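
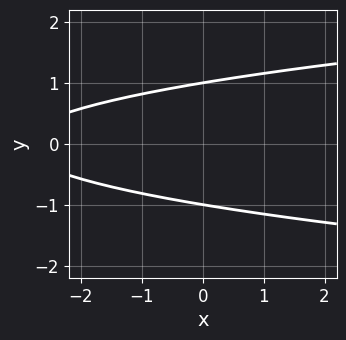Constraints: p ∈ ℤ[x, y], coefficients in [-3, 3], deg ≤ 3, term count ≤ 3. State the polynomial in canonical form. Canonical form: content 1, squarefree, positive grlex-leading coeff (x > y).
First, the degree is 2 — the shape is more complex than any degree-1 curve.
Then, symmetries: mirror symmetry y ↦ −y ⇒ only even powers of y.
Then, from the axis intercepts and sections: among the integer gridlines, it crosses the y-axis at y ∈ {-1, 1}; the curve avoids every integer x-axis point in the box.
Finally, matching integer coefficients to the picture gives p.

3*y^2 - x - 3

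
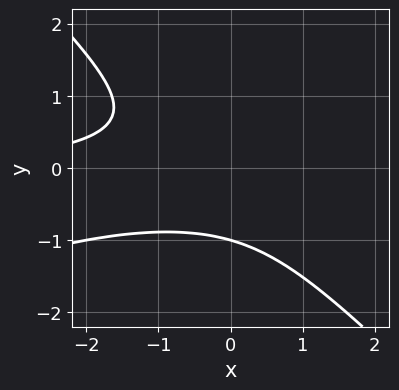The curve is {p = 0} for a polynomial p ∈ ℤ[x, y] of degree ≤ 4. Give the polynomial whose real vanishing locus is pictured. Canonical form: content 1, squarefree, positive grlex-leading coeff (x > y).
x^2*y - 2*x*y^2 - 3*y^3 - y^2 - 2

First, the degree is 3 — a generic line meets the curve in up to 3 points.
Then, from the visible intercepts: it misses every integer gridline on the x-axis; it meets the y-axis at y = -1 (among the integer gridlines).
Finally, matching integer coefficients to the picture gives p.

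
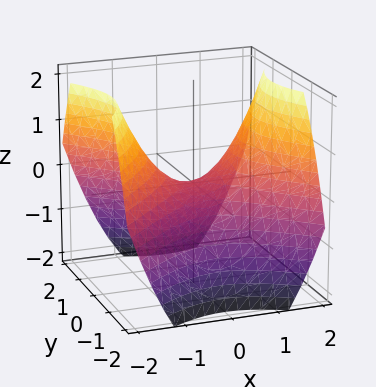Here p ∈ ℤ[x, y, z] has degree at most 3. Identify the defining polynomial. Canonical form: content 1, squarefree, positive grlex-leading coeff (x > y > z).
First, deg p = 2. A hyperbolic paraboloid; a quadric.
Next, symmetries: the x ↦ −x reflection is a symmetry, so x appears only in even powers; mirror symmetry y ↦ −y ⇒ only even powers of y.
Then, reading off the gridlines: it crosses the z-axis at the gridline z = 0; it meets the y-axis at y = 0 (among the integer gridlines).
Finally, putting this together gives p.

2*x^2 - 2*y^2 - 3*z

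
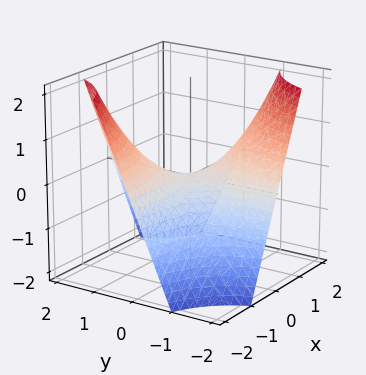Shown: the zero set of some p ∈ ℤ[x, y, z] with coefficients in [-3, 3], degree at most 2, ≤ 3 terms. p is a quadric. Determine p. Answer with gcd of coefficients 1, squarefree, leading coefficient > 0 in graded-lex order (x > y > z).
First, deg p = 2. A saddle surface; a quadric.
Next, checking where it meets the axes: it meets the z-axis at z = 0 (among the integer gridlines); every point of the y-axis in the box is on the surface; every point of the x-axis in the box is on the surface.
Finally, fitting integer coefficients to these (and the overall shape) gives p.

x*y + z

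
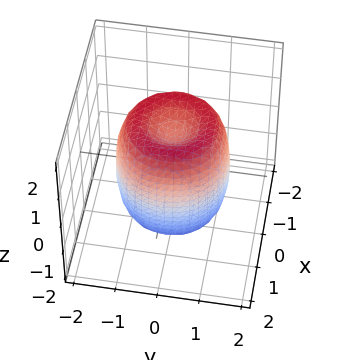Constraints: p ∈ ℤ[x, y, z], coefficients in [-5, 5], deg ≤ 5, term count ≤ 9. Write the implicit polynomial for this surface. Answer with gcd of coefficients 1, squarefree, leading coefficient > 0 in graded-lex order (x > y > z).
2*x^4 + 4*x^2*y^2 + 2*y^4 - 3*x^2 - 3*y^2 + z^2 - 1

1. deg p = 4. A generic line meets the surface in up to 4 points.
2. Symmetry: the surface is invariant under rotation about z: p = q(x² + y², z).
3. Observable constraints: the z-axis gridline crossings are at z ∈ {-1, 1}; a circular section at z = -1 has radius between 1 and 2.
4. Solving for integer coefficients yields p as stated.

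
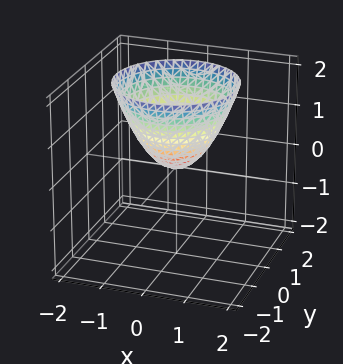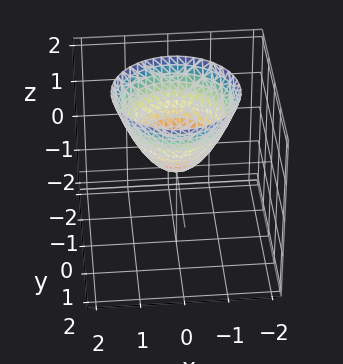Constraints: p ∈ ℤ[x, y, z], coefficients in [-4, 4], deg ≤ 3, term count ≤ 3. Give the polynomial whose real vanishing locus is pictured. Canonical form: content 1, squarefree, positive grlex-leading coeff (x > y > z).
x^2 + y^2 - z

(a) deg p = 2. A paraboloid; a quadric.
(b) Symmetries: the z-axis is an axis of rotation, so x and y enter only as x² + y².
(c) From the axis intercepts and sections: it meets the z-axis at z = 0 (among the integer gridlines); one y-axis crossing is at y = 0.
(d) The integer polynomial consistent with all of this is the stated p.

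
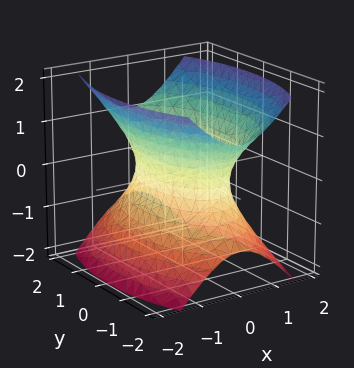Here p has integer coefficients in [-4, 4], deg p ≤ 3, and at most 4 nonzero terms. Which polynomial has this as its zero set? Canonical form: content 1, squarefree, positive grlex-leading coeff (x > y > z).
1. deg p = 2. An hourglass — one-sheet hyperboloid; a quadric.
2. Symmetries: mirror symmetry x ↦ −x ⇒ only even powers of x; it's symmetric under y → −y, forcing even powers of y; mirror symmetry z ↦ −z ⇒ only even powers of z.
3. Reading off the gridlines: it misses every integer gridline on the z-axis.
4. These observations pin down the coefficients.

3*x^2 + y^2 - 2*z^2 - 2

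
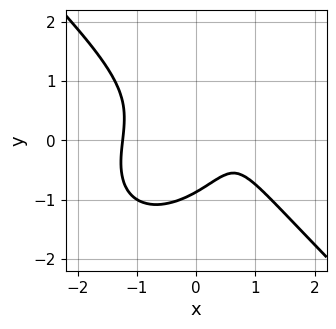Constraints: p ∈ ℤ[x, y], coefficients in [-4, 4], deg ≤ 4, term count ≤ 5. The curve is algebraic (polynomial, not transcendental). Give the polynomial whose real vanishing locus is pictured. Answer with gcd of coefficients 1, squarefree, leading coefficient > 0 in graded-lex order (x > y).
Degree: no degree-2 curve has this shape, so deg p = 3.
The integer polynomial consistent with all of this is the stated p.

3*x^3 + 3*y^3 + x*y - 3*x + 2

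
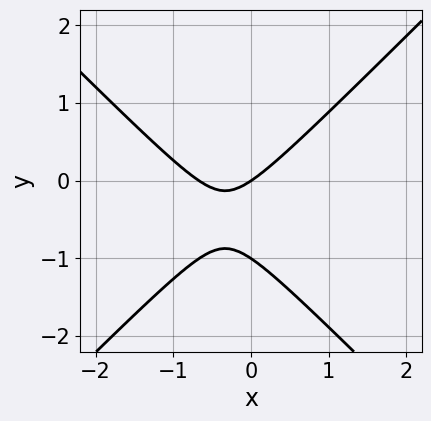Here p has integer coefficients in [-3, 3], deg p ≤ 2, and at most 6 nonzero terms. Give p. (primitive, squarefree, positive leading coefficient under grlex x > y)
1. Degree: no degree-1 curve has this shape, so deg p = 2.
2. Observable constraints: it meets the x-axis at x = 0 (among the integer gridlines); the y-axis gridline crossings are at y ∈ {-1, 0}.
3. Matching integer coefficients to the picture gives p.

3*x^2 - 3*y^2 + 2*x - 3*y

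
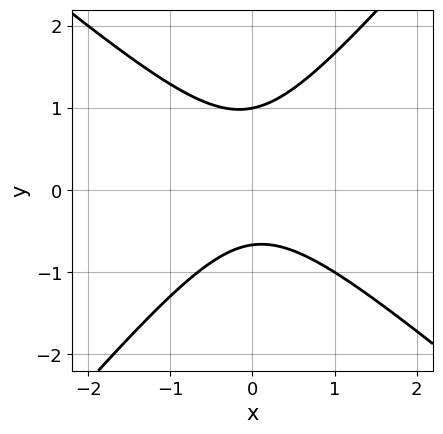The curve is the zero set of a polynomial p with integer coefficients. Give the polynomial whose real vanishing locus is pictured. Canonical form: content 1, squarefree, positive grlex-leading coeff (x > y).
The degree is 2 — the shape is more complex than any degree-1 curve.
From the visible intercepts: it misses every integer gridline on the x-axis; one y-axis crossing is at y = 1.
The integer polynomial consistent with all of this is the stated p.

3*x^2 + x*y - 3*y^2 + y + 2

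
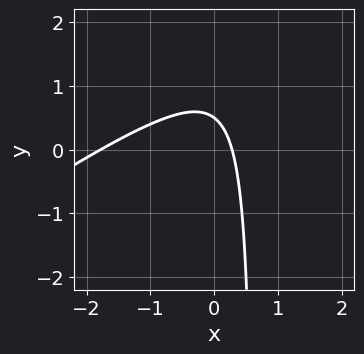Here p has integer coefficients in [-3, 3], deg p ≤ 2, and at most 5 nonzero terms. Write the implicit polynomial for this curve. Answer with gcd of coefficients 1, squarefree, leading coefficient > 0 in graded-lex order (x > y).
(a) The degree is 2 — the shape is more complex than any degree-1 curve.
(b) Putting this together gives p.

2*x^2 - 3*x*y + 3*x + 2*y - 1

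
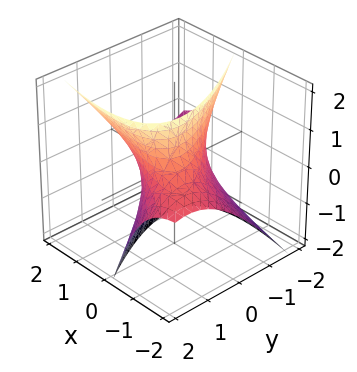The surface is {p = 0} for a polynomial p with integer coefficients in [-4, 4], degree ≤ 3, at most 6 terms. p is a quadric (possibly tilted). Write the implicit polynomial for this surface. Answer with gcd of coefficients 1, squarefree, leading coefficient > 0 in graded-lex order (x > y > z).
x^2 + 3*x*y - 3*x*z + 2*y^2 - z^2 - 2

The degree is 2 — the shape is more complex than any degree-1 surface.
Against the integer gridlines: among the integer gridlines, it crosses the y-axis at y ∈ {-1, 1}; the surface avoids every integer z-axis point in the box.
Matching integer coefficients to the picture gives p.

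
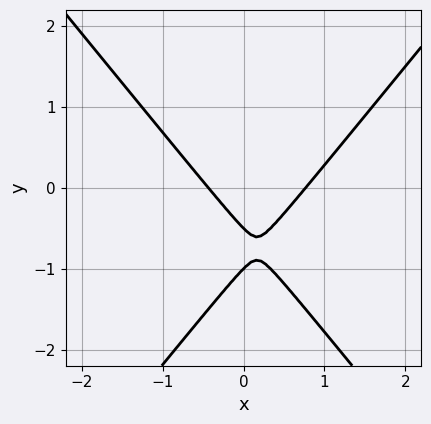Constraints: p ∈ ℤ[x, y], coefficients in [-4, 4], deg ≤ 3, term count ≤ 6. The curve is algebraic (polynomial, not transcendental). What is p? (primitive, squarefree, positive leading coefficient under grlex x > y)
3*x^2 - 2*y^2 - x - 3*y - 1

Degree: a generic line meets the curve in up to 2 points, so deg p = 2.
Against the integer gridlines: it meets the y-axis at y = -1 (among the integer gridlines).
Together with the visible shape, these determine p as stated.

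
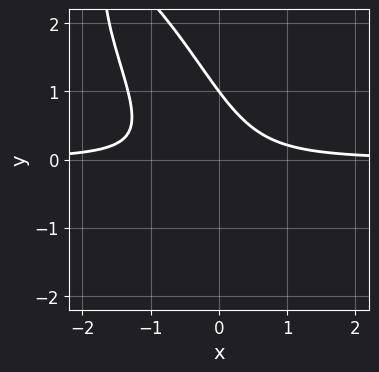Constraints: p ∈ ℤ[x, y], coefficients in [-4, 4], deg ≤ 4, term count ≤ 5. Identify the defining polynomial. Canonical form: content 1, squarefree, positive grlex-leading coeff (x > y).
3*x^2*y + 3*x*y^2 + y^3 + x*y - 1

First, degree: a generic line meets the curve in up to 3 points, so deg p = 3.
Next, from the visible intercepts: it meets the y-axis at y = 1 (among the integer gridlines); no x-intercept at any integer in the box.
Finally, the integer polynomial consistent with all of this is the stated p.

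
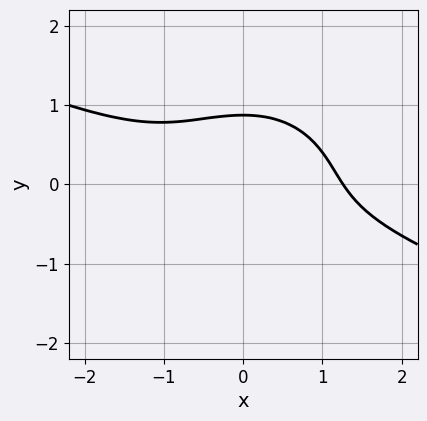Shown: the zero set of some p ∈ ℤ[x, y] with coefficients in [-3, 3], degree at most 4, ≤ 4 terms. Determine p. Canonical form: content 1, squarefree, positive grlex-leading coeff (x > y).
x^3 + 2*x^2*y + 3*y^3 - 2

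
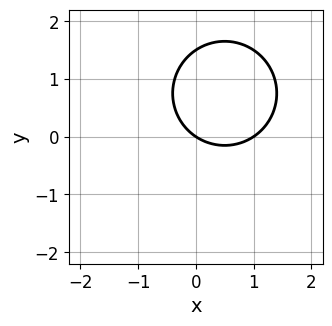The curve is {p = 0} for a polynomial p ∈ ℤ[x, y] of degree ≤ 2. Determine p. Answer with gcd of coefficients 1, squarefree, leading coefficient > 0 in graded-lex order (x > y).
First, degree: the shape is more complex than any degree-1 curve, so deg p = 2.
Next, observable constraints: among the integer gridlines, it crosses the x-axis at x ∈ {0, 1}; it crosses the y-axis at the gridline y = 0.
Finally, these observations pin down the coefficients.

2*x^2 + 2*y^2 - 2*x - 3*y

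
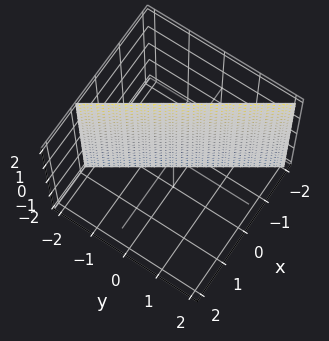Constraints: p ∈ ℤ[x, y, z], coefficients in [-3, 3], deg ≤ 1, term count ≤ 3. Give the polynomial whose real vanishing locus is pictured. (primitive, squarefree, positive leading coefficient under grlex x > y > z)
1. Degree: every cross-section is a straight line — this is a plane, so deg p = 1.
2. Observable constraints: the surface avoids every integer z-axis point in the box; it crosses the y-axis at the gridline y = -1.
3. These observations pin down the coefficients.

3*x + 2*y + 2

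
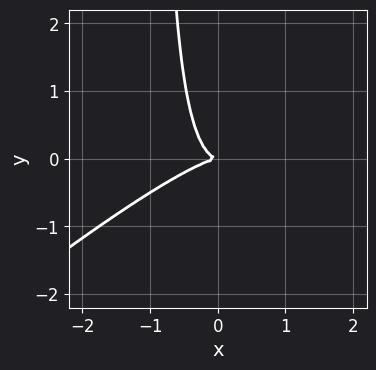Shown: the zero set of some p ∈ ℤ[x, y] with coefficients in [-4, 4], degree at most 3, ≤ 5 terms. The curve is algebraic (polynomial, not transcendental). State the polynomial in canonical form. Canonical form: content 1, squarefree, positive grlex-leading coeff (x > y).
x^3 - 2*x^2*y + x*y^2 + y^2

First, the degree is 3 — the shape is more complex than any degree-2 curve.
Then, against the integer gridlines: it meets the x-axis at x = 0 (among the integer gridlines); one y-axis crossing is at y = 0.
Finally, solving for integer coefficients yields p as stated.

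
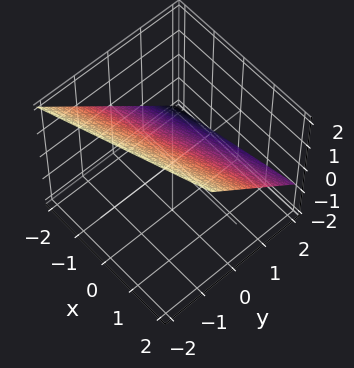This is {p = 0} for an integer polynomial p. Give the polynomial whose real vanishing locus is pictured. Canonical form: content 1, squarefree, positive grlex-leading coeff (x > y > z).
x - 3*y - 3*z + 2

(a) deg p = 1.
(b) Reading off the gridlines: one x-axis crossing is at x = -2.
(c) Together with the visible shape, these determine p as stated.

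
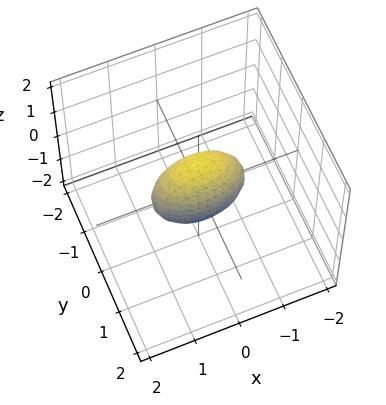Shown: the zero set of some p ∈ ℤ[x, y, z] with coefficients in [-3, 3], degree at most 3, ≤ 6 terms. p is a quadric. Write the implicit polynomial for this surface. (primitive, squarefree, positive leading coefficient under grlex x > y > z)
x^2 + 3*y^2 + z^2 - 1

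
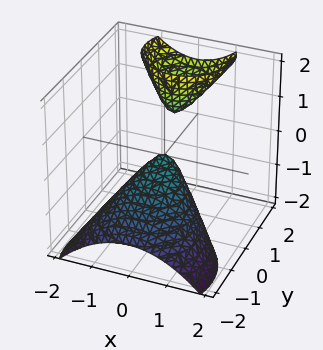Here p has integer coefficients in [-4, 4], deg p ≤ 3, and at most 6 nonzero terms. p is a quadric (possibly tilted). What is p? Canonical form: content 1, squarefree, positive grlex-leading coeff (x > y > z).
2*x^2 + 2*y^2 - 3*y*z + z

(a) The picture has 2 separate pieces.
(b) deg p = 2.
(c) From the visible intercepts: one y-axis crossing is at y = 0; it meets the z-axis at z = 0 (among the integer gridlines).
(d) Together with the visible shape, these determine p as stated.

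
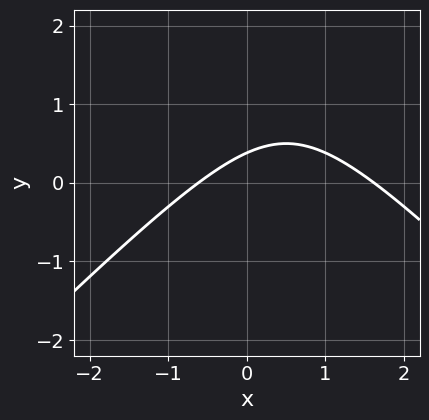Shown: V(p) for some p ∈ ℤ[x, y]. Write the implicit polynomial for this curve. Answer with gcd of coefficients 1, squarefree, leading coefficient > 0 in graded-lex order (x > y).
x^2 - y^2 - x + 3*y - 1

(a) deg p = 2. A generic line meets the curve in up to 2 points.
(b) Putting this together gives p.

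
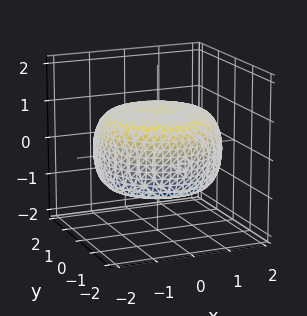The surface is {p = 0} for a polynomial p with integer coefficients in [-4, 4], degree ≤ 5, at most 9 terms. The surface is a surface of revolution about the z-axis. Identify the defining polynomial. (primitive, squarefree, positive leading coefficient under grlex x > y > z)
The degree is 4 — the shape is more complex than any degree-3 surface.
By symmetry, every cross-section ⟂ z is a circle, so x, y appear only via x² + y².
From the visible intercepts: a circular section at z = -1 has radius exactly 1.
Matching integer coefficients to the picture gives p.

x^4 + 2*x^2*y^2 + y^4 - 2*x^2 - 2*y^2 + 3*z^2 - 2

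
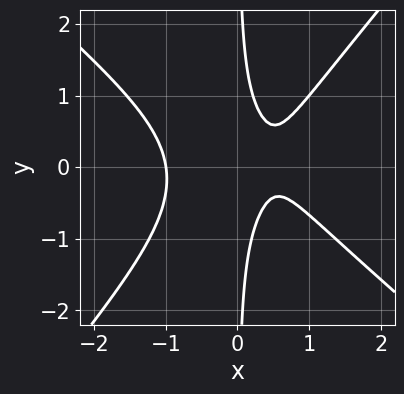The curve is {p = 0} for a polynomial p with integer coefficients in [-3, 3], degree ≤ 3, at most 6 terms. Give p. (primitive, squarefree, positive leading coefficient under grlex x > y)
3*x^3 + x^2*y - 3*x*y^2 - 2*x + 1

(a) Degree: the shape is more complex than any degree-2 curve, so deg p = 3.
(b) From the axis intercepts and sections: the curve avoids every integer y-axis point in the box; one x-axis crossing is at x = -1.
(c) Together with the visible shape, these determine p as stated.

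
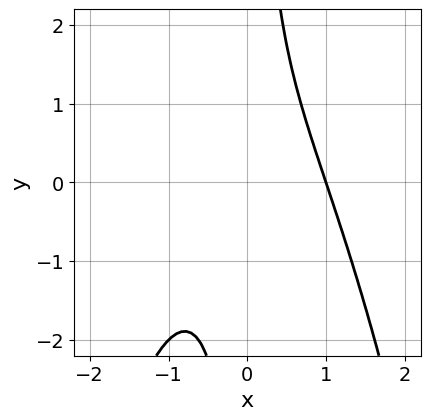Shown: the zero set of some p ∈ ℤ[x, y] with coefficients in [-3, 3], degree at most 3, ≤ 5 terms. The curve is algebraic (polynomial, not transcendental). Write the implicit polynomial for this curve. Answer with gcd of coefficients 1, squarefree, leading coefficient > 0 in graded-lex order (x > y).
x^3 + x*y - 1

(a) deg p = 3. The shape is more complex than any degree-2 curve.
(b) Checking where it meets the axes: it misses every integer gridline on the y-axis; one x-axis crossing is at x = 1.
(c) Assembling these constraints gives the stated polynomial.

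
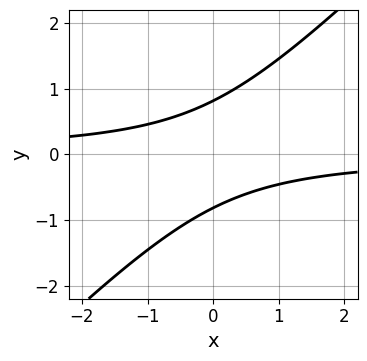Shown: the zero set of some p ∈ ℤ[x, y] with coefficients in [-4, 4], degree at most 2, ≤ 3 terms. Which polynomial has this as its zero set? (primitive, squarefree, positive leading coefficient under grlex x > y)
The degree is 2 — no degree-1 curve has this shape.
Reading off the gridlines: the curve avoids every integer x-axis point in the box.
Fitting integer coefficients to these (and the overall shape) gives p.

3*x*y - 3*y^2 + 2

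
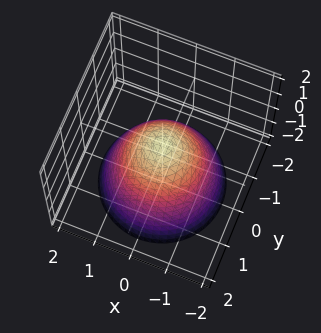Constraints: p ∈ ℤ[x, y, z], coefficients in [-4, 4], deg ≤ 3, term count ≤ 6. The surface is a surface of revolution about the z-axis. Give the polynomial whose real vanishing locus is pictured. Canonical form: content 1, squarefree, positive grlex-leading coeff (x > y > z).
1. deg p = 2. A generic line meets the surface in up to 2 points.
2. Symmetries: the surface is invariant under rotation about z: p = q(x² + y², z).
3. Checking where it meets the axes: a circular section at z = 0 has radius between 0 and 1.
4. Solving for integer coefficients yields p as stated.

3*x^2 + 3*y^2 + 3*z - 2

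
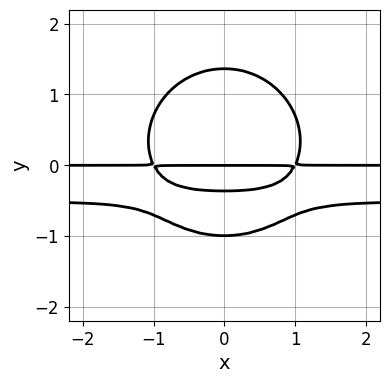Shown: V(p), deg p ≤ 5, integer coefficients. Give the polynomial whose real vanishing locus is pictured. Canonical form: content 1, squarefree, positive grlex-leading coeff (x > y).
First, degree: the shape is more complex than any degree-3 curve, so deg p = 4.
Then, symmetries: it's symmetric under x → −x, forcing even powers of x.
Then, from the visible intercepts: the y-axis gridline crossings are at y ∈ {-1, 0}; the visible x-axis segment lies entirely on the curve.
Finally, the integer polynomial consistent with all of this is the stated p.

2*x^2*y^2 + 2*y^4 + x^2*y - 3*y^2 - y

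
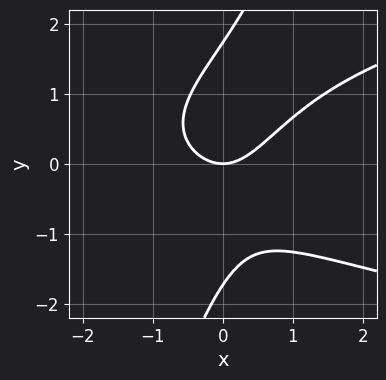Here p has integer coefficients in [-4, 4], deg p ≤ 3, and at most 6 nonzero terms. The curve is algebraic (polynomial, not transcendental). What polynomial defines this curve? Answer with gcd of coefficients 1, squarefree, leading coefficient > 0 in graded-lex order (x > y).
3*x*y^2 - y^3 - 3*x^2 + 3*y

deg p = 3. A generic line meets the curve in up to 3 points.
Checking where it meets the axes: one y-axis crossing is at y = 0; one x-axis crossing is at x = 0.
Fitting integer coefficients to these (and the overall shape) gives p.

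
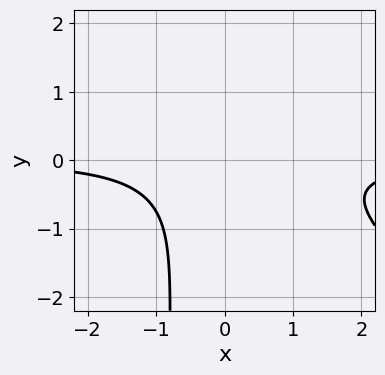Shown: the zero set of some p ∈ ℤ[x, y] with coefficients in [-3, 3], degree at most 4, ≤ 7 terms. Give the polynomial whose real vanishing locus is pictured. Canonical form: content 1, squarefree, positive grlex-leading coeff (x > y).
3*x^2*y + 3*x*y^2 - x*y + 3*y^2 + 3

Degree: a generic line meets the curve in up to 3 points, so deg p = 3.
From the visible intercepts: the curve avoids every integer y-axis point in the box; no x-intercept at any integer in the box.
Assembling these constraints gives the stated polynomial.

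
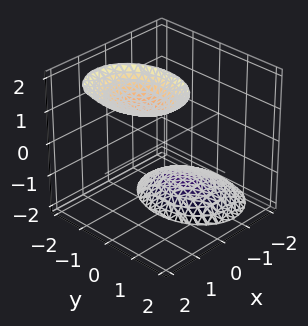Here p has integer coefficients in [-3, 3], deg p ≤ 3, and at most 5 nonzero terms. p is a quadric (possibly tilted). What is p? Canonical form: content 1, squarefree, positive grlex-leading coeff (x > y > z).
The picture has 2 separate pieces. They look like related sheets of one shape, so recover p as a whole.
The degree is 2 — no degree-1 surface has this shape.
Reading off the gridlines: it misses every integer gridline on the y-axis; it misses every integer gridline on the x-axis.
These observations pin down the coefficients.

3*x^2 - 3*x*z + 2*y^2 - z^2 + 3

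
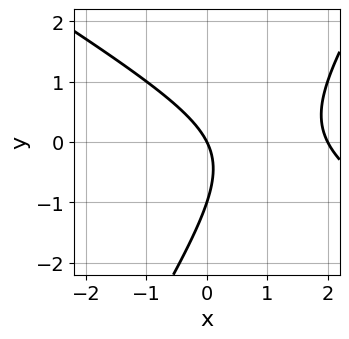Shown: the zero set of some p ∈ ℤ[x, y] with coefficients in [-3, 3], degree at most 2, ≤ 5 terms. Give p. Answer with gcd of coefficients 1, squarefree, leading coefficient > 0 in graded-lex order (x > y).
1. Degree: no degree-1 curve has this shape, so deg p = 2.
2. Checking where it meets the axes: the x-axis gridline crossings are at x ∈ {0, 2}; among the integer gridlines, it crosses the y-axis at y ∈ {-1, 0}.
3. Putting this together gives p.

x^2 + x*y - y^2 - 2*x - y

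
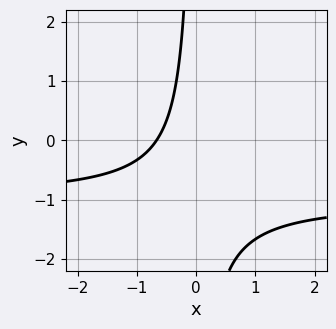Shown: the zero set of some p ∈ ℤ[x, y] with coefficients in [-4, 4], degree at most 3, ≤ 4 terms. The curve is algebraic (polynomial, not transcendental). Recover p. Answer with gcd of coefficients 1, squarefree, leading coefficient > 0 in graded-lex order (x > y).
First, the degree is 2 — no degree-1 curve has this shape.
Then, checking where it meets the axes: the curve avoids every integer y-axis point in the box.
Finally, putting this together gives p.

3*x*y + 3*x + 2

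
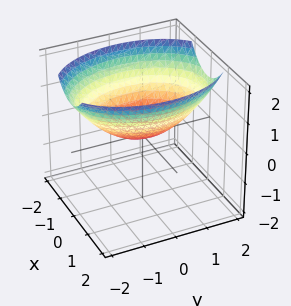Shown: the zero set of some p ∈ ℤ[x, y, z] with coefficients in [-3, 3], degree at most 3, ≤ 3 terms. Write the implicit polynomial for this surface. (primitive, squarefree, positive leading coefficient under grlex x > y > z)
(a) deg p = 2.
(b) Symmetries: it's symmetric under y → −y, forcing even powers of y; the x ↦ −x reflection is a symmetry, so x appears only in even powers.
(c) From the axis intercepts and sections: it crosses the x-axis at the gridline x = 0; one y-axis crossing is at y = 0.
(d) Assembling these constraints gives the stated polynomial.

2*x^2 + y^2 - 3*z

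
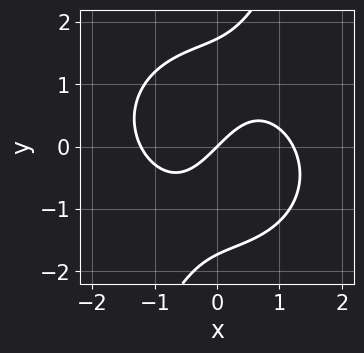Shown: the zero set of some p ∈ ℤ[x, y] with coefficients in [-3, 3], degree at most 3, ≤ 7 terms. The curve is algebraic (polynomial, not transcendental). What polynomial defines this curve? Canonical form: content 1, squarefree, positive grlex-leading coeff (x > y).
2*x^3 + 2*x*y^2 - y^3 - 3*x + 3*y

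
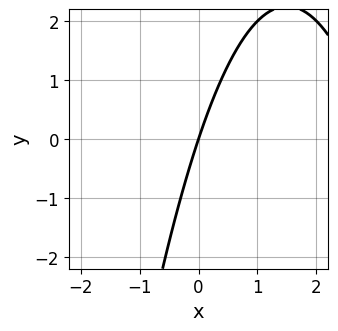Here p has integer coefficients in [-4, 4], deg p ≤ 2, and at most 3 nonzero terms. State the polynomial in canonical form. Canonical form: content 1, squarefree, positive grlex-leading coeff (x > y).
First, degree: a generic line meets the curve in up to 2 points, so deg p = 2.
Next, from the axis intercepts and sections: it meets the y-axis at y = 0 (among the integer gridlines); it crosses the x-axis at the gridline x = 0.
Finally, putting this together gives p.

x^2 - 3*x + y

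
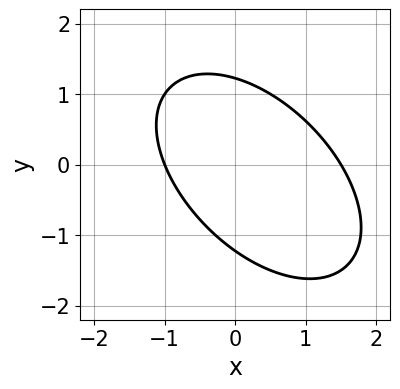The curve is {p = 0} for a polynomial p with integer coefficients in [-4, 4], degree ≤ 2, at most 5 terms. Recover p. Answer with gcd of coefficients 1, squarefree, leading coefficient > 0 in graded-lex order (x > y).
2*x^2 + 2*x*y + 2*y^2 - x - 3

(a) Degree: no degree-1 curve has this shape, so deg p = 2.
(b) Checking where it meets the axes: one x-axis crossing is at x = -1.
(c) Fitting integer coefficients to these (and the overall shape) gives p.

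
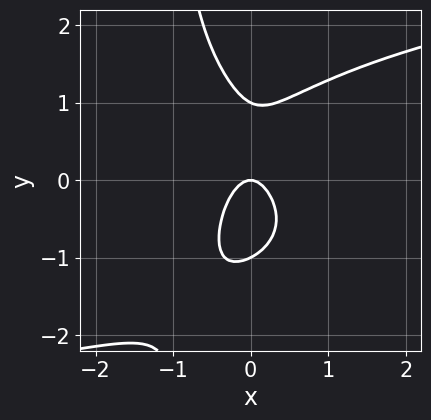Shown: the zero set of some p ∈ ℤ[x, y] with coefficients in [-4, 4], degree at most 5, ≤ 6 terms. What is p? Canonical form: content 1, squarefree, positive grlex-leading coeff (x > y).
(a) Degree: no degree-3 curve has this shape, so deg p = 4.
(b) Reading off the gridlines: the y-axis gridline crossings are at y ∈ {-1, 0, 1}; it crosses the x-axis at the gridline x = 0.
(c) Putting this together gives p.

x*y^3 + y^3 - 3*x^2 - y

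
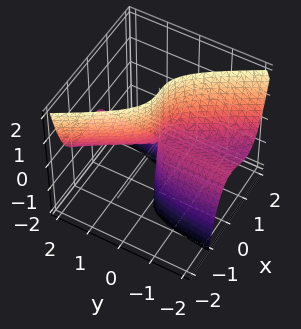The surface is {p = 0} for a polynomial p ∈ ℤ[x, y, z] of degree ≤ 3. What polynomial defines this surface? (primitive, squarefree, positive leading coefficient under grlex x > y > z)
3*x^3 + 2*x^2*y + 2*y*z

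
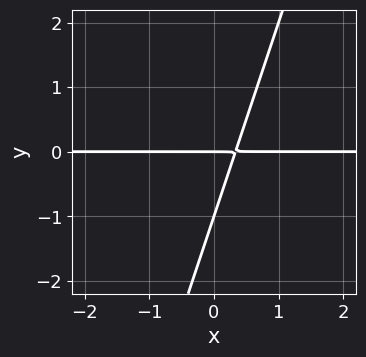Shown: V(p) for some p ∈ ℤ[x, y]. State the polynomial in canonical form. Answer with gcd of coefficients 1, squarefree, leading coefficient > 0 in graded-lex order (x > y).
3*x*y - y^2 - y

First, degree: a generic line meets the curve in up to 2 points, so deg p = 2.
Then, from the axis intercepts and sections: among the integer gridlines, it crosses the y-axis at y ∈ {-1, 0}; the visible x-axis segment lies entirely on the curve.
Finally, the integer polynomial consistent with all of this is the stated p.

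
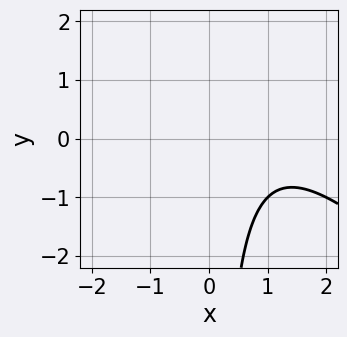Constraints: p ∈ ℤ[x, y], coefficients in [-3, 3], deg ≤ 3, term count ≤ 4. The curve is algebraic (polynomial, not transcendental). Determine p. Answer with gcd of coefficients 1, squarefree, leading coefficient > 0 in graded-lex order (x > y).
(a) Degree: no degree-1 curve has this shape, so deg p = 2.
(b) Checking where it meets the axes: the curve avoids every integer y-axis point in the box; the curve avoids every integer x-axis point in the box.
(c) The integer polynomial consistent with all of this is the stated p.

x^2 + x*y - 2*x + 2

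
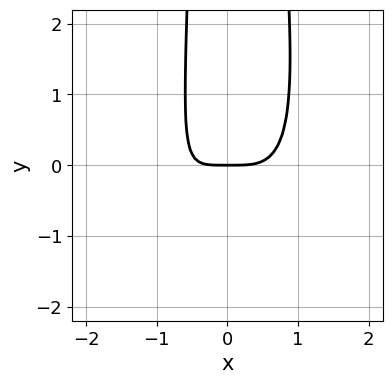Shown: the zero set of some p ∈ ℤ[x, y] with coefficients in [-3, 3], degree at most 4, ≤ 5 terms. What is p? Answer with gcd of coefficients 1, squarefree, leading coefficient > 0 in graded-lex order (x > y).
3*x^4 + x^2*y^2 + 3*x^2*y - 2*x*y - 3*y

Degree: no degree-3 curve has this shape, so deg p = 4.
From the visible intercepts: it crosses the y-axis at the gridline y = 0; it crosses the x-axis at the gridline x = 0.
Solving for integer coefficients yields p as stated.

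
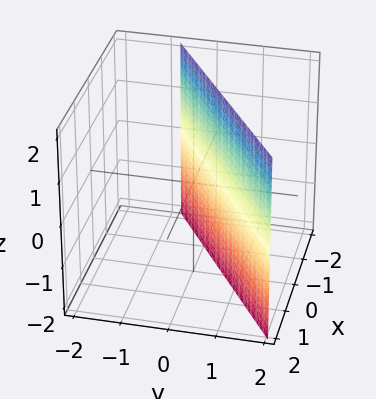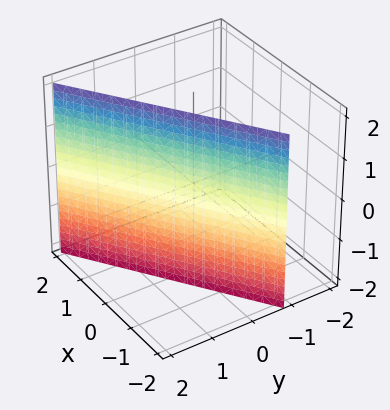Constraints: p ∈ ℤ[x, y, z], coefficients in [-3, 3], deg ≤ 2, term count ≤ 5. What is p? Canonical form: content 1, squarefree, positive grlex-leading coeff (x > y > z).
deg p = 1. The surface is flat (a plane).
Checking where it meets the axes: it crosses the x-axis at the gridline x = -1; no z-intercept at any integer in the box.
These observations pin down the coefficients.

2*x - 3*y + 2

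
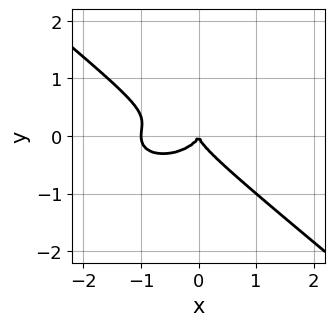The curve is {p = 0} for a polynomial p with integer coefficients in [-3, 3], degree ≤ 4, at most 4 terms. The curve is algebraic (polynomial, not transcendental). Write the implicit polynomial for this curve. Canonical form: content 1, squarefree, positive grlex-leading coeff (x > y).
x^3 + x*y^2 + 3*y^3 + x^2

First, degree: a generic line meets the curve in up to 3 points, so deg p = 3.
Next, observable constraints: the x-axis gridline crossings are at x ∈ {-1, 0}; one y-axis crossing is at y = 0.
Finally, matching integer coefficients to the picture gives p.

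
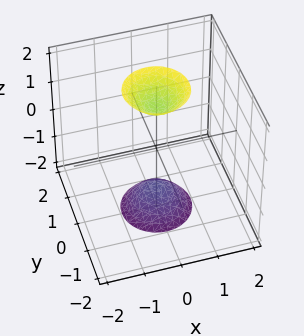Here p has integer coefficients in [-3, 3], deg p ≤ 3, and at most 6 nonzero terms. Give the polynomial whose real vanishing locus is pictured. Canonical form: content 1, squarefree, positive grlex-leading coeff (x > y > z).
3*x^2 + 3*y^2 - z^2 + 2

I count 2 distinct pieces.
Degree: no degree-1 surface has this shape, so deg p = 2.
Symmetries: rotational symmetry about the z-axis ⇒ p depends on x, y only through x² + y².
From the axis intercepts and sections: the surface avoids every integer y-axis point in the box; a circular section at z = 2 has radius between 0 and 1.
These observations pin down the coefficients.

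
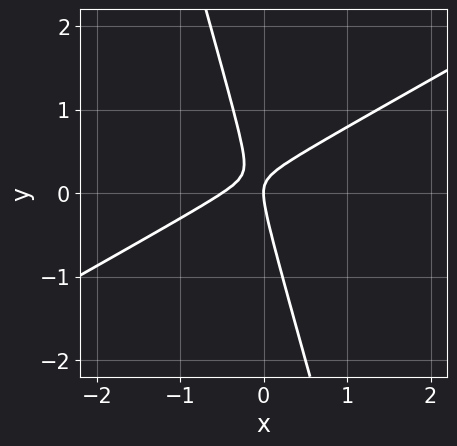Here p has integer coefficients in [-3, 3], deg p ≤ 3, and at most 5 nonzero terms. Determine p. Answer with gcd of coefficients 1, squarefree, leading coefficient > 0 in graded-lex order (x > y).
2*x^2 - 3*x*y - y^2 + x

First, degree: no degree-1 curve has this shape, so deg p = 2.
Next, against the integer gridlines: it crosses the x-axis at the gridline x = 0; it meets the y-axis at y = 0 (among the integer gridlines).
Finally, together with the visible shape, these determine p as stated.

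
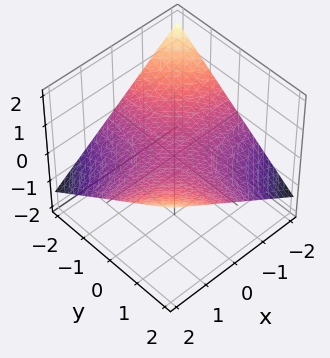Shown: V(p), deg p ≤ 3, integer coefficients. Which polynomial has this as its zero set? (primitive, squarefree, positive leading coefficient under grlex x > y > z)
(a) Degree: a hyperbolic paraboloid; a quadric, so deg p = 2.
(b) Reading off the gridlines: every point of the x-axis in the box is on the surface; it crosses the z-axis at the gridline z = 0; the visible y-axis segment lies entirely on the surface.
(c) Assembling these constraints gives the stated polynomial.

x*y - 3*z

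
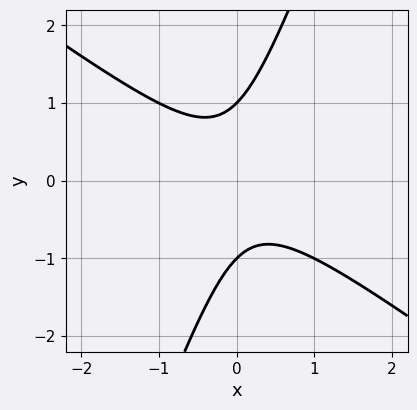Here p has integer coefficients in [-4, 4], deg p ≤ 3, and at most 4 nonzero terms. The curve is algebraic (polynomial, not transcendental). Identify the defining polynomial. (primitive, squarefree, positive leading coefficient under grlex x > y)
2*x^2 + 2*x*y - y^2 + 1

(a) The degree is 2 — the shape is more complex than any degree-1 curve.
(b) Reading off the gridlines: it misses every integer gridline on the x-axis; the y-axis gridline crossings are at y ∈ {-1, 1}.
(c) These observations pin down the coefficients.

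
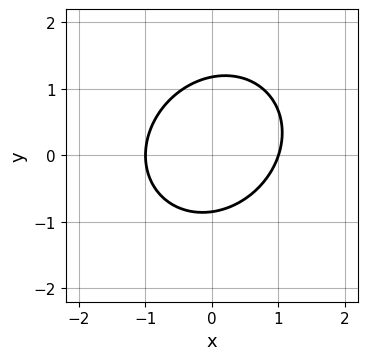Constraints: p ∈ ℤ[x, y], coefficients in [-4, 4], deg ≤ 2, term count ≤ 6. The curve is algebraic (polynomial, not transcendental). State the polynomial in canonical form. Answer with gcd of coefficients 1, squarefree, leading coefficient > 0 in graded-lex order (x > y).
3*x^2 - x*y + 3*y^2 - y - 3

deg p = 2.
From the axis intercepts and sections: the x-axis gridline crossings are at x ∈ {-1, 1}.
Assembling these constraints gives the stated polynomial.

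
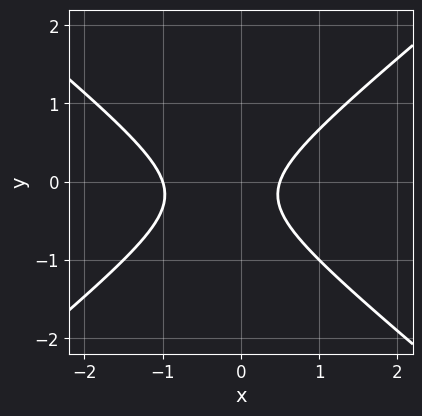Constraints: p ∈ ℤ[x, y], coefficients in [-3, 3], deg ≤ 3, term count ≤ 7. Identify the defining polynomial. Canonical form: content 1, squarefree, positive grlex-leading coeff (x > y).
2*x^2 - 3*y^2 + x - y - 1

1. deg p = 2. The shape is more complex than any degree-1 curve.
2. Observable constraints: it misses every integer gridline on the y-axis; it meets the x-axis at x = -1 (among the integer gridlines).
3. Putting this together gives p.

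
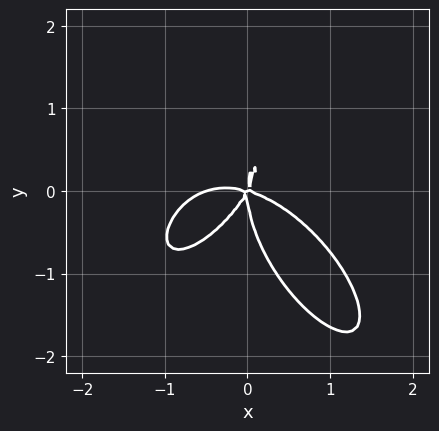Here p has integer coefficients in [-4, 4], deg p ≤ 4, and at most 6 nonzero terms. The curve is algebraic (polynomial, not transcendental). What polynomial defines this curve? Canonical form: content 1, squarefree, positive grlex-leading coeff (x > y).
deg p = 4. A generic line meets the curve in up to 4 points.
From the visible intercepts: it crosses the y-axis at the gridline y = 0; it meets the x-axis at x = 0 (among the integer gridlines).
The integer polynomial consistent with all of this is the stated p.

2*x^4 + y^4 + x^3 + 3*x^2*y - 2*x*y^2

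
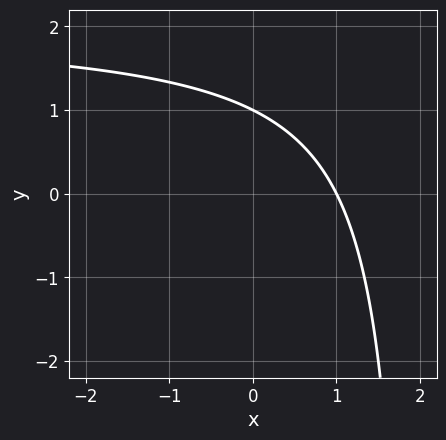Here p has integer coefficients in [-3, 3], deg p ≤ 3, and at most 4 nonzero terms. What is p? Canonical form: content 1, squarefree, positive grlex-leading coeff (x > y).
x*y - 2*x - 2*y + 2

First, deg p = 2.
Next, from the axis intercepts and sections: it crosses the x-axis at the gridline x = 1; it crosses the y-axis at the gridline y = 1.
Finally, solving for integer coefficients yields p as stated.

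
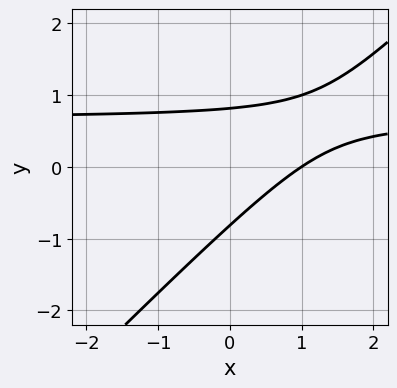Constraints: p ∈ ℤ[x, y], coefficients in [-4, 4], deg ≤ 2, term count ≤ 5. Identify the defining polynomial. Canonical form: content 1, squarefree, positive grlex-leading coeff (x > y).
First, the degree is 2 — no degree-1 curve has this shape.
Then, against the integer gridlines: it crosses the x-axis at the gridline x = 1.
Finally, solving for integer coefficients yields p as stated.

3*x*y - 3*y^2 - 2*x + 2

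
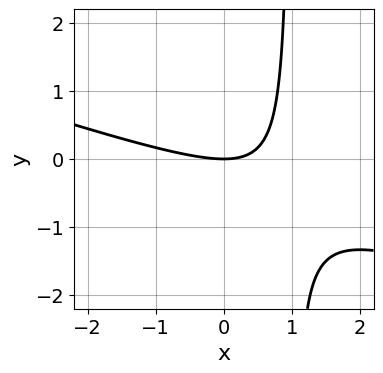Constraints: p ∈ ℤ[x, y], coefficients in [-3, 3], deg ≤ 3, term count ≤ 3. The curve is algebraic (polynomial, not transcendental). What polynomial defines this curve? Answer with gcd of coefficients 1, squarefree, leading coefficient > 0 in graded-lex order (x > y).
x^2 + 3*x*y - 3*y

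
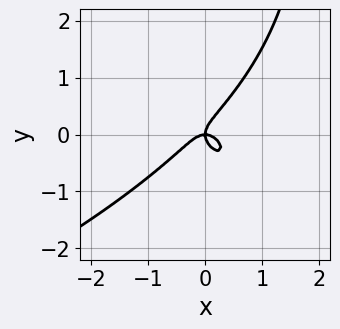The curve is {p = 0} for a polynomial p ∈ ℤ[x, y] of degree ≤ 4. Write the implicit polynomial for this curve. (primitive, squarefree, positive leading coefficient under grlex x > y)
First, degree: a generic line meets the curve in up to 4 points, so deg p = 4.
Next, observable constraints: one y-axis crossing is at y = 0; it meets the x-axis at x = 0 (among the integer gridlines).
Finally, the integer polynomial consistent with all of this is the stated p.

x*y^3 + 2*x^3 - 2*y^3 + x*y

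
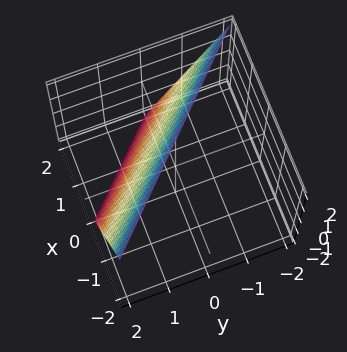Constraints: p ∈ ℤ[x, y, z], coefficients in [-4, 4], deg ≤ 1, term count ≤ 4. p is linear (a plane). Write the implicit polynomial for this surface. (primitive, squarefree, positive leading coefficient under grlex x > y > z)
2*x + 2*y + z - 2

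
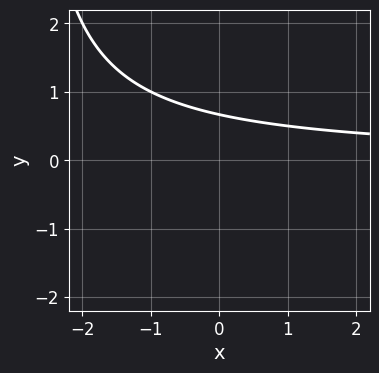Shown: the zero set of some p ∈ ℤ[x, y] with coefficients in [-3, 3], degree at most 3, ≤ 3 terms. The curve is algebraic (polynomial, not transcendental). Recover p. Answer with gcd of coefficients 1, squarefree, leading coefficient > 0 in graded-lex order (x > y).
x*y + 3*y - 2

1. deg p = 2. No degree-1 curve has this shape.
2. Observable constraints: no x-intercept at any integer in the box.
3. Solving for integer coefficients yields p as stated.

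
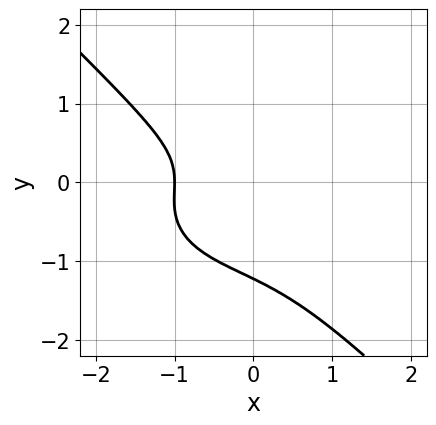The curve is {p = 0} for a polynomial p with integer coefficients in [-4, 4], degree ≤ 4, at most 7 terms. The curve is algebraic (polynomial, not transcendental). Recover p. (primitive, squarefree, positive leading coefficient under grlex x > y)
x^3 + 2*x*y^2 + 3*y^3 + 3*y^2 + 1

(a) The degree is 3 — no degree-2 curve has this shape.
(b) Reading off the gridlines: one x-axis crossing is at x = -1.
(c) These observations pin down the coefficients.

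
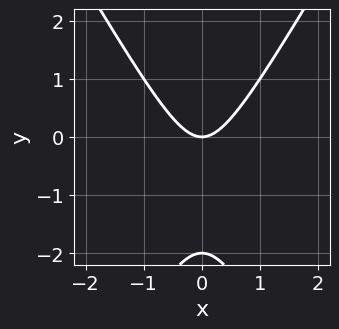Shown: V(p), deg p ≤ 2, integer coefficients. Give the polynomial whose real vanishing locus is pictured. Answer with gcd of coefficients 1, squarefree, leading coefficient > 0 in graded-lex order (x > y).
deg p = 2. The shape is more complex than any degree-1 curve.
Symmetries: it's symmetric under x → −x, forcing even powers of x.
Reading off the gridlines: among the integer gridlines, it crosses the y-axis at y ∈ {-2, 0}; it crosses the x-axis at the gridline x = 0.
Putting this together gives p.

3*x^2 - y^2 - 2*y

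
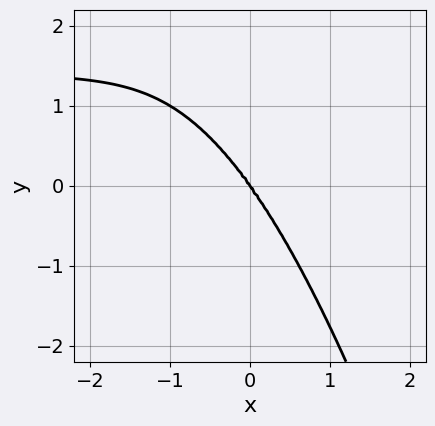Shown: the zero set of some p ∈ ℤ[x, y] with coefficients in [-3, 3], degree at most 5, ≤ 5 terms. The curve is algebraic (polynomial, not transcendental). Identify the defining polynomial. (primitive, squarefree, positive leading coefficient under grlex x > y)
2*x^3*y - 3*x^3 - x^2*y - 2*x*y^2 - 2*y^3

1. deg p = 4.
2. From the visible intercepts: it meets the x-axis at x = 0 (among the integer gridlines); one y-axis crossing is at y = 0.
3. Solving for integer coefficients yields p as stated.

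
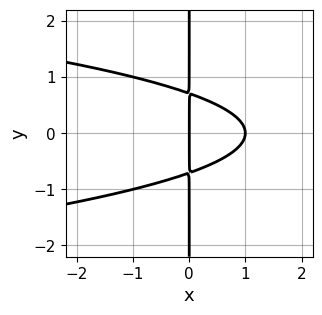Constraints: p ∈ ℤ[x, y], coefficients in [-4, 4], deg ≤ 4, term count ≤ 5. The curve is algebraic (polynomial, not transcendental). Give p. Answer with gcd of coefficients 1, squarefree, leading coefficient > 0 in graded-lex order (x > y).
2*x*y^2 + x^2 - x

First, deg p = 3. No degree-2 curve has this shape.
Next, symmetries: it's symmetric under y → −y, forcing even powers of y.
Then, from the axis intercepts and sections: among the integer gridlines, it crosses the x-axis at x ∈ {0, 1}; the visible y-axis segment lies entirely on the curve.
Finally, these observations pin down the coefficients.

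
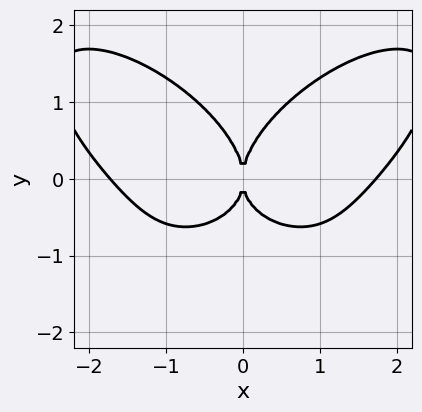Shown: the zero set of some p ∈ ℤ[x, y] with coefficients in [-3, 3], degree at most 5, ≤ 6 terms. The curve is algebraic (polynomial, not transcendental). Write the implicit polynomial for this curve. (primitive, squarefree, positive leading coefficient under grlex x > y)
x^4 + 2*y^4 - 3*x^2*y - 3*x^2

(a) Degree: the shape is more complex than any degree-3 curve, so deg p = 4.
(b) Symmetries: it's symmetric under x → −x, forcing even powers of x.
(c) From the axis intercepts and sections: it crosses the y-axis at the gridline y = 0; one x-axis crossing is at x = 0.
(d) Assembling these constraints gives the stated polynomial.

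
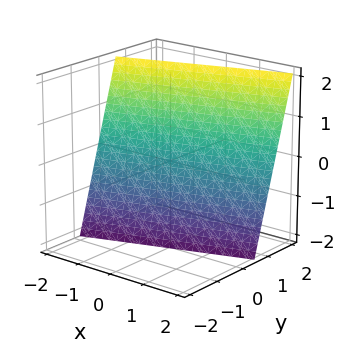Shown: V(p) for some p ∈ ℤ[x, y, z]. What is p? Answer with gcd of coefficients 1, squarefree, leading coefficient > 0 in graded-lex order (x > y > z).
x - 3*y + z + 2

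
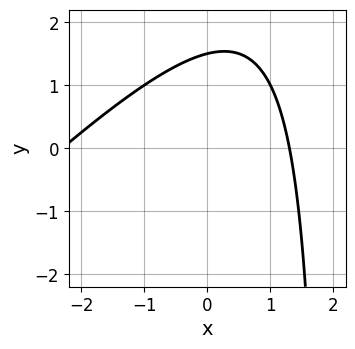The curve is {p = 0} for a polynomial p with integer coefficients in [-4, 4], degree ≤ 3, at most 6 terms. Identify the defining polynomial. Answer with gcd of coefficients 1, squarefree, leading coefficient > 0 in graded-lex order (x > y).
(a) The degree is 2 — no degree-1 curve has this shape.
(b) Putting this together gives p.

x^2 - x*y + x + 2*y - 3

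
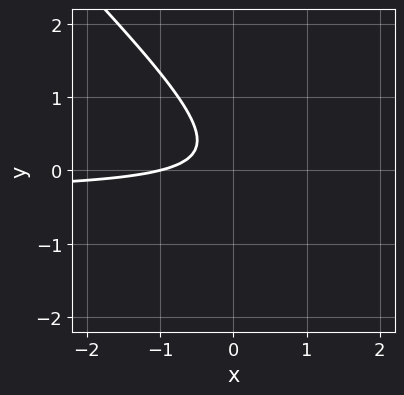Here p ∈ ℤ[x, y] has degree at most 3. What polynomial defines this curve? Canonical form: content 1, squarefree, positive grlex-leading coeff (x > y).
3*x*y + 3*y^2 + x - y + 1

deg p = 2. A generic line meets the curve in up to 2 points.
Checking where it meets the axes: it crosses the x-axis at the gridline x = -1; it misses every integer gridline on the y-axis.
These observations pin down the coefficients.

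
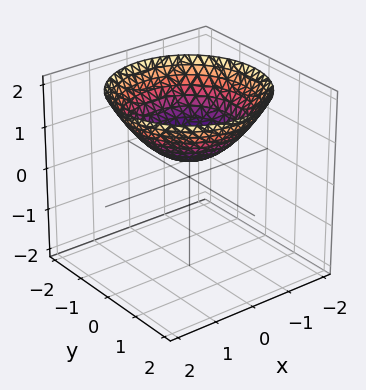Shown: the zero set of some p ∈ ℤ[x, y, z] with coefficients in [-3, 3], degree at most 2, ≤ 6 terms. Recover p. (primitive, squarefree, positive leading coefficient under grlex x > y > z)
First, deg p = 2.
Then, by symmetry, the surface is invariant under rotation about z: p = q(x² + y², z).
Then, from the visible intercepts: no y-intercept at any integer in the box; a circular section at z = 1 has radius exactly 1; no x-intercept at any integer in the box.
Finally, solving for integer coefficients yields p as stated.

x^2 + y^2 - 2*z + 1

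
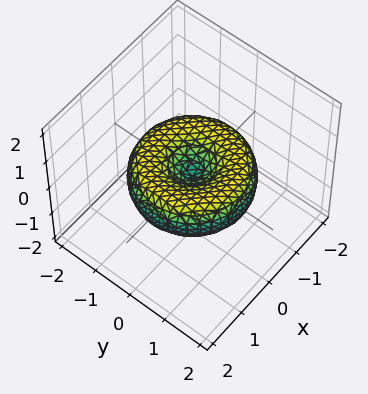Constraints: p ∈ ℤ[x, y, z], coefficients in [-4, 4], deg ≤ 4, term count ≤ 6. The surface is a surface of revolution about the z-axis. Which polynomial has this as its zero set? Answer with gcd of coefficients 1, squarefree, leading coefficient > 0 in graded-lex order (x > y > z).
x^4 + 2*x^2*y^2 + y^4 - 2*x^2 - 2*y^2 + 3*z^2

1. The degree is 4 — a generic line meets the surface in up to 4 points.
2. Symmetries: rotational symmetry about the z-axis ⇒ p depends on x, y only through x² + y².
3. Observable constraints: it meets the x-axis at x = 0 (among the integer gridlines); one y-axis crossing is at y = 0.
4. Putting this together gives p.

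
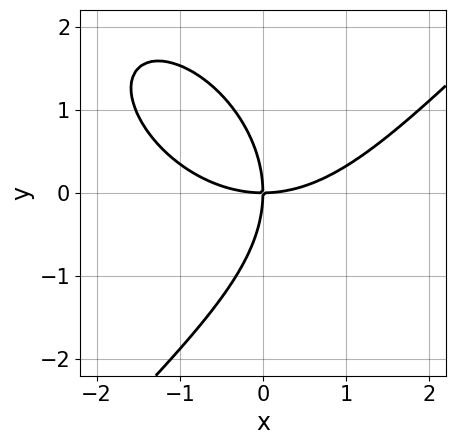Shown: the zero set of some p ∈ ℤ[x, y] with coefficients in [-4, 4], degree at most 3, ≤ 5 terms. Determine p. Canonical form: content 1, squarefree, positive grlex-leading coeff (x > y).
Degree: a generic line meets the curve in up to 3 points, so deg p = 3.
Observable constraints: it crosses the y-axis at the gridline y = 0; it meets the x-axis at x = 0 (among the integer gridlines).
Assembling these constraints gives the stated polynomial.

x^3 - y^3 - 3*x*y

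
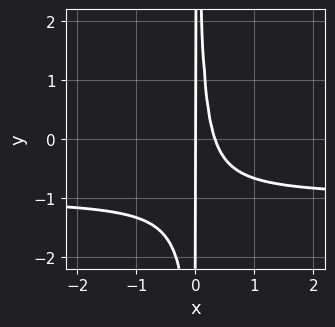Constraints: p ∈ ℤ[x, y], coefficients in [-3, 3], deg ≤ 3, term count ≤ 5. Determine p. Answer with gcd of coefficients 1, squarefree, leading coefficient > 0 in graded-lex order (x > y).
Degree: the shape is more complex than any degree-2 curve, so deg p = 3.
Reading off the gridlines: every point of the y-axis in the box is on the curve; it meets the x-axis at x = 0 (among the integer gridlines).
Matching integer coefficients to the picture gives p.

3*x^2*y + 3*x^2 - x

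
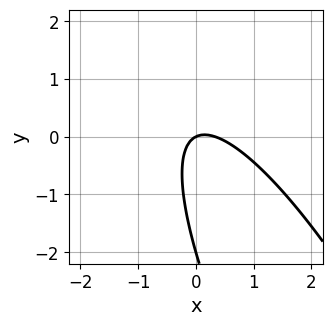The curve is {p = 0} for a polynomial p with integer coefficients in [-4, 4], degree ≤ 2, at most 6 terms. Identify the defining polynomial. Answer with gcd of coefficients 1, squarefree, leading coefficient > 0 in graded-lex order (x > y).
3*x^2 + 3*x*y + y^2 - x + 2*y

(a) The degree is 2 — the shape is more complex than any degree-1 curve.
(b) Observable constraints: it meets the x-axis at x = 0 (among the integer gridlines); among the integer gridlines, it crosses the y-axis at y ∈ {-2, 0}.
(c) Assembling these constraints gives the stated polynomial.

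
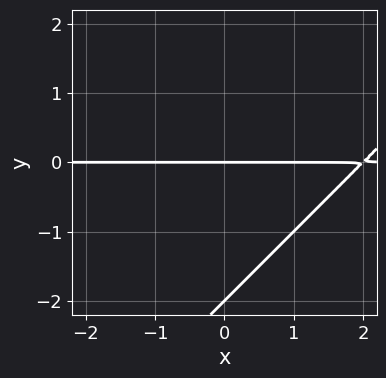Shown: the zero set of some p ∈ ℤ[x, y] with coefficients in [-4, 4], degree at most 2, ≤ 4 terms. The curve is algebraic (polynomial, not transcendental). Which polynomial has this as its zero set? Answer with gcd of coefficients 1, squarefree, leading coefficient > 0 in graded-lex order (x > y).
x*y - y^2 - 2*y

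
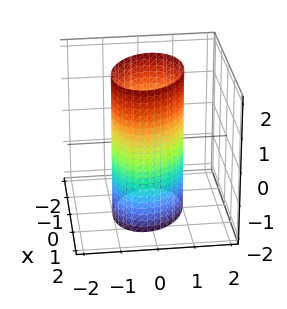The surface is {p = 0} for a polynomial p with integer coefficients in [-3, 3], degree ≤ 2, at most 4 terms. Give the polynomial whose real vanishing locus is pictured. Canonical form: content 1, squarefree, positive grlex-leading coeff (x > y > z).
First, the degree is 2 — the shape is more complex than any degree-1 surface.
Then, reading off the gridlines: the y-axis gridline crossings are at y ∈ {-1, 1}; the surface avoids every integer z-axis point in the box.
Finally, the integer polynomial consistent with all of this is the stated p.

2*x^2 + x*y + 3*y^2 - 3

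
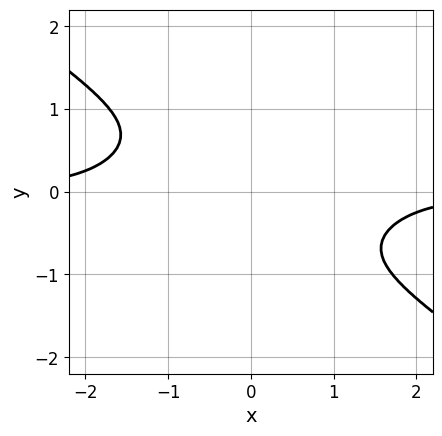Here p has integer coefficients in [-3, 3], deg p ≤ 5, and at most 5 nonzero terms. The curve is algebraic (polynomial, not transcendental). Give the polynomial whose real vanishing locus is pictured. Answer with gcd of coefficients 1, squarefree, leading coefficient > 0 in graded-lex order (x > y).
x^3*y + 3*y^4 + 2

(a) deg p = 4. No degree-3 curve has this shape.
(b) From the visible intercepts: no x-intercept at any integer in the box; the curve avoids every integer y-axis point in the box.
(c) Matching integer coefficients to the picture gives p.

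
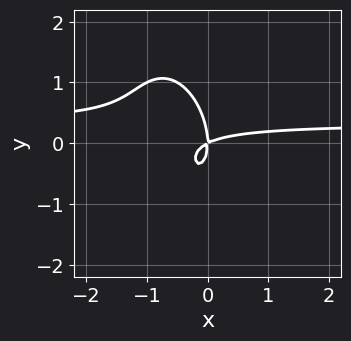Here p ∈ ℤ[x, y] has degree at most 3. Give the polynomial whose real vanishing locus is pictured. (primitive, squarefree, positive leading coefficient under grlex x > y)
deg p = 3. The shape is more complex than any degree-2 curve.
From the axis intercepts and sections: it meets the x-axis at x = 0 (among the integer gridlines); one y-axis crossing is at y = 0.
Putting this together gives p.

3*x^2*y + x*y^2 + y^3 - x^2 + 2*x*y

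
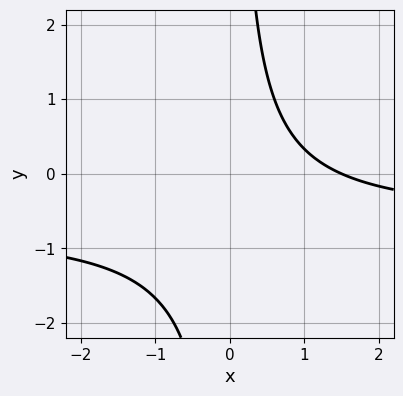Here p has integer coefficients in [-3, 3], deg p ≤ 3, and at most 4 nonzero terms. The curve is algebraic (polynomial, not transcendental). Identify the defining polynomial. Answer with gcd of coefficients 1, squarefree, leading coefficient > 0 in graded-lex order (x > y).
1. Degree: no degree-1 curve has this shape, so deg p = 2.
2. Reading off the gridlines: the curve avoids every integer y-axis point in the box.
3. Fitting integer coefficients to these (and the overall shape) gives p.

3*x*y + 2*x - 3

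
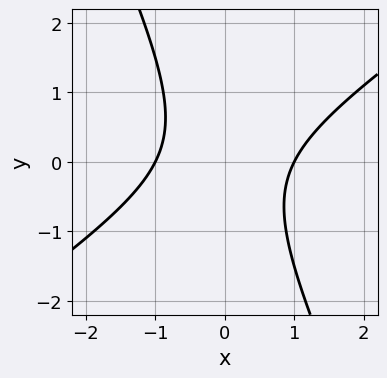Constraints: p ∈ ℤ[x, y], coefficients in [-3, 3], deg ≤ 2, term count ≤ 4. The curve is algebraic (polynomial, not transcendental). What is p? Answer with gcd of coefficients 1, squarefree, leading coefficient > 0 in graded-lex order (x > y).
3*x^2 - 3*x*y - 2*y^2 - 3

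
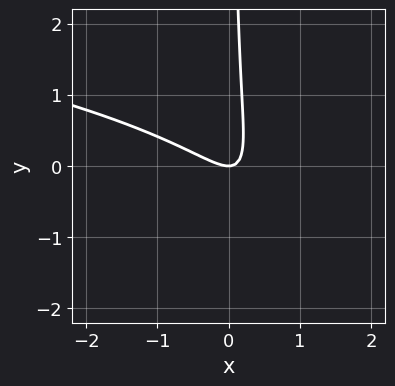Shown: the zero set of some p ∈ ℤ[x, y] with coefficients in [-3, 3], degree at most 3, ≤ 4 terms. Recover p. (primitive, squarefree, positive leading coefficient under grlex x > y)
(a) The degree is 3 — a generic line meets the curve in up to 3 points.
(b) From the axis intercepts and sections: one x-axis crossing is at x = 0; it meets the y-axis at y = 0 (among the integer gridlines).
(c) The integer polynomial consistent with all of this is the stated p.

2*x*y^2 + 2*x^2 + 3*x*y - y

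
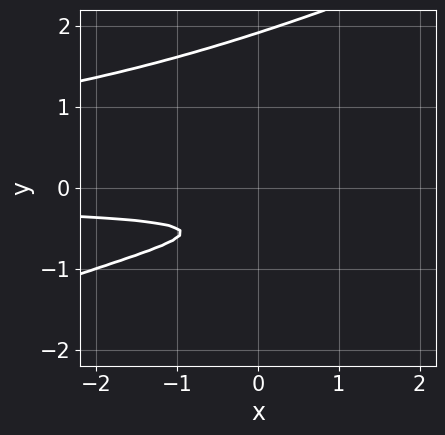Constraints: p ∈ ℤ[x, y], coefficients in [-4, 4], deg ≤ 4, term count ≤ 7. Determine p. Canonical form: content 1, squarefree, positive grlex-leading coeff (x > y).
x*y^2 - 2*y^3 + 2*y^2 + 3*y + 1

First, degree: no degree-2 curve has this shape, so deg p = 3.
Next, against the integer gridlines: it misses every integer gridline on the x-axis.
Finally, the integer polynomial consistent with all of this is the stated p.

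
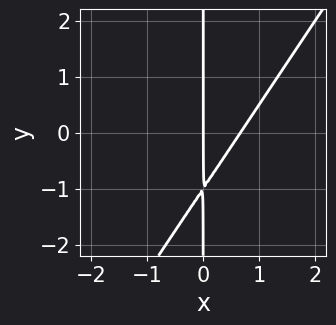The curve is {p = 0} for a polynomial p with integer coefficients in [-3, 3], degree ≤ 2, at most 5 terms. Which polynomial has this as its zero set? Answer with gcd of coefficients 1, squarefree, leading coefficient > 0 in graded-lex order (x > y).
First, degree: the shape is more complex than any degree-1 curve, so deg p = 2.
Then, from the visible intercepts: every point of the y-axis in the box is on the curve; it meets the x-axis at x = 0 (among the integer gridlines).
Finally, the integer polynomial consistent with all of this is the stated p.

3*x^2 - 2*x*y - 2*x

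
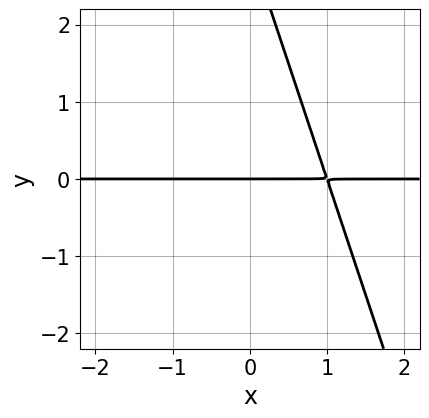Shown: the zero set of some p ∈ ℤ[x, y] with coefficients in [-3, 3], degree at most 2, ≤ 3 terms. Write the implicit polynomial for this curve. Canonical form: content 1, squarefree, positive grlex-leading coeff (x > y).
3*x*y + y^2 - 3*y

1. deg p = 2. The shape is more complex than any degree-1 curve.
2. From the visible intercepts: one y-axis crossing is at y = 0; every point of the x-axis in the box is on the curve.
3. These observations pin down the coefficients.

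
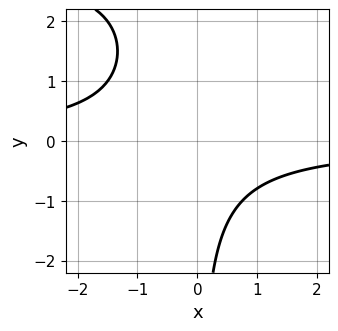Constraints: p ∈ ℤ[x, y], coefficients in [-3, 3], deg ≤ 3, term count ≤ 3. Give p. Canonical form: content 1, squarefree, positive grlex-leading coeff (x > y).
x*y^2 - 3*x*y - 3

First, deg p = 3.
Next, from the visible intercepts: no y-intercept at any integer in the box; the curve avoids every integer x-axis point in the box.
Finally, these observations pin down the coefficients.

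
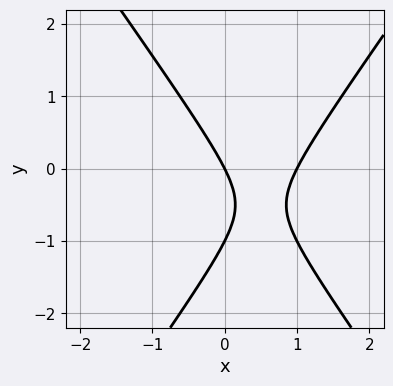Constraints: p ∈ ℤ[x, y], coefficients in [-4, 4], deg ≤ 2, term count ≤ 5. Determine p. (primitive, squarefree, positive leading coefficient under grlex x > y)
2*x^2 - y^2 - 2*x - y

The degree is 2 — the shape is more complex than any degree-1 curve.
Checking where it meets the axes: among the integer gridlines, it crosses the x-axis at x ∈ {0, 1}; among the integer gridlines, it crosses the y-axis at y ∈ {-1, 0}.
Assembling these constraints gives the stated polynomial.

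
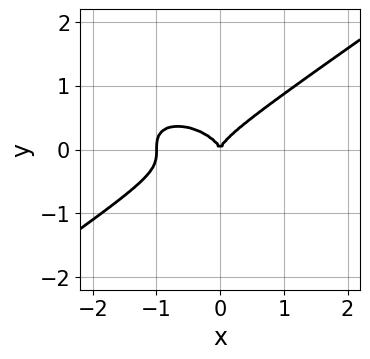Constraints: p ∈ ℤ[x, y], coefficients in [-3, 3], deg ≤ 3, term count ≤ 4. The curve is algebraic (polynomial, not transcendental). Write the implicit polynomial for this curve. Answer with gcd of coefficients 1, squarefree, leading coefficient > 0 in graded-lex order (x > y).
x^3 - 3*y^3 + x^2

deg p = 3. The shape is more complex than any degree-2 curve.
Observable constraints: it crosses the y-axis at the gridline y = 0; among the integer gridlines, it crosses the x-axis at x ∈ {-1, 0}.
Assembling these constraints gives the stated polynomial.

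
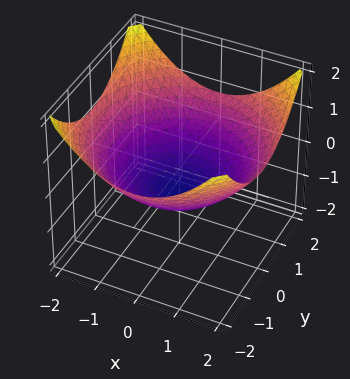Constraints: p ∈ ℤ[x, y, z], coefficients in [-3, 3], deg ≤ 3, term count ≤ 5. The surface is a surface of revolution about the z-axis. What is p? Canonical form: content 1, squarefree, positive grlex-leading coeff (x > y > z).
x^2 + y^2 - 3*z - 2

First, the degree is 2 — the shape is more complex than any degree-1 surface.
Next, symmetries: rotational symmetry about the z-axis ⇒ p depends on x, y only through x² + y².
Next, against the integer gridlines: a circular section at z = 0 has radius between 1 and 2.
Finally, these observations pin down the coefficients.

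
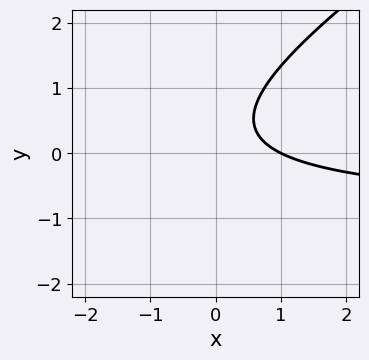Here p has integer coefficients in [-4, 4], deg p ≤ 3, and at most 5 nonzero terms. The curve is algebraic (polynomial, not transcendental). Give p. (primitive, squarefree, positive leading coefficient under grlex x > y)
1. Degree: the shape is more complex than any degree-1 curve, so deg p = 2.
2. From the axis intercepts and sections: it crosses the x-axis at the gridline x = 1; it misses every integer gridline on the y-axis.
3. Assembling these constraints gives the stated polynomial.

2*x*y - 3*y^2 + 2*x + 2*y - 2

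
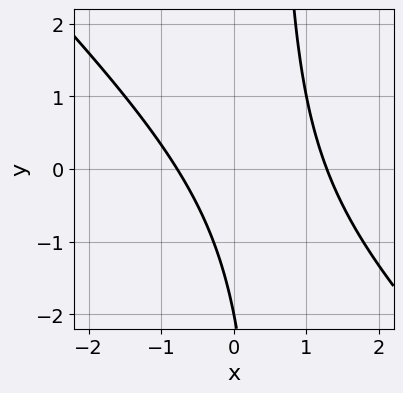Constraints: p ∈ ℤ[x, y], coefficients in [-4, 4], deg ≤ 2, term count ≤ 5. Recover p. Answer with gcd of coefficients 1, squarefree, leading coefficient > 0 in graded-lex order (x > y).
deg p = 2. A generic line meets the curve in up to 2 points.
Reading off the gridlines: it crosses the y-axis at the gridline y = -2.
Fitting integer coefficients to these (and the overall shape) gives p.

2*x^2 + 2*x*y - x - y - 2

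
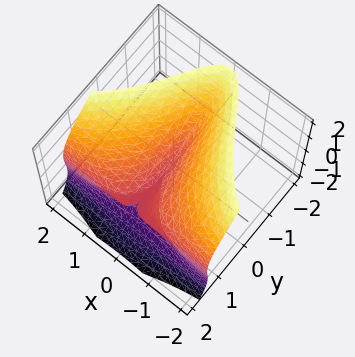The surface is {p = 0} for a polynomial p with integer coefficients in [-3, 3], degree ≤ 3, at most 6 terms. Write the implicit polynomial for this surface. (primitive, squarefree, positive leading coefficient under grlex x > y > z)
(a) Degree: the shape is more complex than any degree-2 surface, so deg p = 3.
(b) From the visible intercepts: one x-axis crossing is at x = 0; one z-axis crossing is at z = 0; the visible y-axis segment lies entirely on the surface.
(c) Putting this together gives p.

2*x^2*y + y*z^2 + z^3 - 3*x^2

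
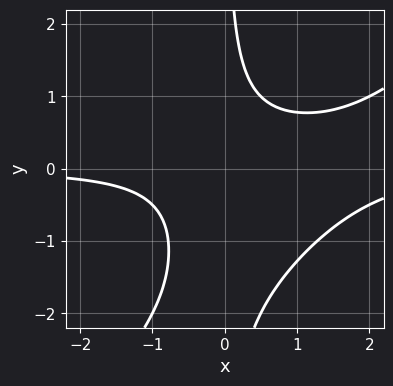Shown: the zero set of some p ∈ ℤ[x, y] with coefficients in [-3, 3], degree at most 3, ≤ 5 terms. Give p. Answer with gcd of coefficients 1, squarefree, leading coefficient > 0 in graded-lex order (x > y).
2*x^2*y - 2*x*y^2 - 3*x*y + 2

Degree: no degree-2 curve has this shape, so deg p = 3.
Checking where it meets the axes: the curve avoids every integer x-axis point in the box; no y-intercept at any integer in the box.
Fitting integer coefficients to these (and the overall shape) gives p.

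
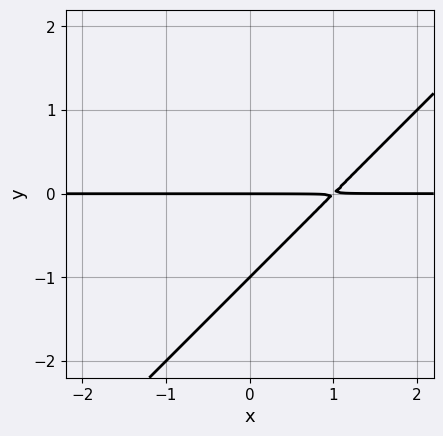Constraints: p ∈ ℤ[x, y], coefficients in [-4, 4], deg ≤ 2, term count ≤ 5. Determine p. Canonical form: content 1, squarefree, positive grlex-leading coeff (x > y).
x*y - y^2 - y

(a) Degree: the shape is more complex than any degree-1 curve, so deg p = 2.
(b) From the axis intercepts and sections: every point of the x-axis in the box is on the curve; among the integer gridlines, it crosses the y-axis at y ∈ {-1, 0}.
(c) Putting this together gives p.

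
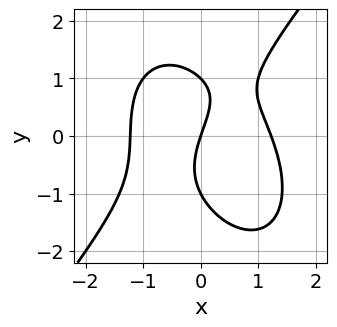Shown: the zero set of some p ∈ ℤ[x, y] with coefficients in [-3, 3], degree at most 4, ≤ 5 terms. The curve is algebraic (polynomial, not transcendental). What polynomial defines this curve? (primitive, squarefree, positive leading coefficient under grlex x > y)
First, the degree is 3 — the shape is more complex than any degree-2 curve.
Next, against the integer gridlines: it crosses the x-axis at the gridline x = 0; among the integer gridlines, it crosses the y-axis at y ∈ {-1, 0, 1}.
Finally, these observations pin down the coefficients.

2*x^3 - y^3 + x*y - 3*x + y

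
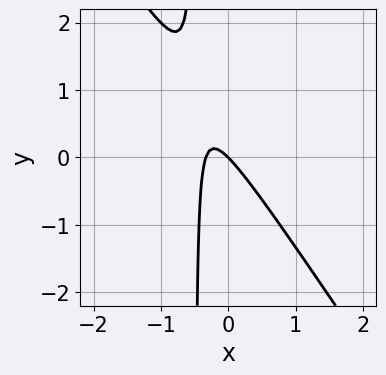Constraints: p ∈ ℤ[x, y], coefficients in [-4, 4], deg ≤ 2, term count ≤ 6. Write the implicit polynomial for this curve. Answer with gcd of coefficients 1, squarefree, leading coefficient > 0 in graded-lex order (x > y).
3*x^2 + 2*x*y + x + y

First, degree: a generic line meets the curve in up to 2 points, so deg p = 2.
Next, against the integer gridlines: it crosses the y-axis at the gridline y = 0; one x-axis crossing is at x = 0.
Finally, solving for integer coefficients yields p as stated.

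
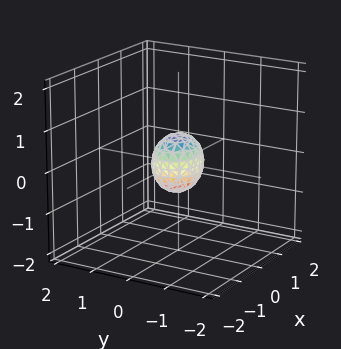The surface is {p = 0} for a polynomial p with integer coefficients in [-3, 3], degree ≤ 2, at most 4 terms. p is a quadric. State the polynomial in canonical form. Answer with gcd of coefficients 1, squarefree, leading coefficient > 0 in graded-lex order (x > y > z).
2*x^2 + 3*y^2 + 2*z^2 - 1

First, deg p = 2. A closed, bounded, convex surface; a quadric.
Then, symmetries: mirror symmetry x ↦ −x ⇒ only even powers of x; mirror symmetry z ↦ −z ⇒ only even powers of z; the y ↦ −y reflection is a symmetry, so y appears only in even powers.
Finally, these observations pin down the coefficients.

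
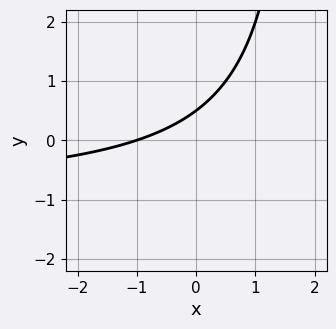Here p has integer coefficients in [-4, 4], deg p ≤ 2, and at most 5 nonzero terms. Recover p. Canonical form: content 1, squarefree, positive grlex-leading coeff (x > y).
x*y + x - 2*y + 1

deg p = 2.
Reading off the gridlines: it crosses the x-axis at the gridline x = -1.
Fitting integer coefficients to these (and the overall shape) gives p.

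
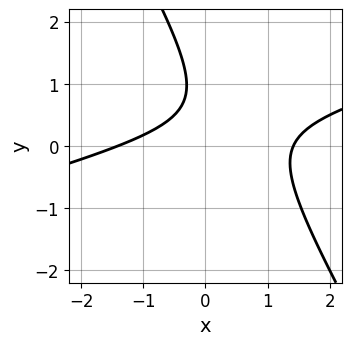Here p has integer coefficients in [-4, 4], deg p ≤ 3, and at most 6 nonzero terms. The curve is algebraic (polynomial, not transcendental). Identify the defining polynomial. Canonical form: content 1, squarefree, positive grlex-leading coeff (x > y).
x^2 - 3*x*y - 2*y^2 + 3*y - 2

The degree is 2 — the shape is more complex than any degree-1 curve.
Observable constraints: it misses every integer gridline on the y-axis.
Putting this together gives p.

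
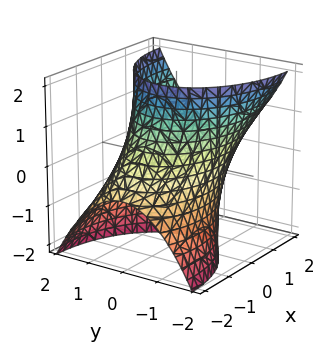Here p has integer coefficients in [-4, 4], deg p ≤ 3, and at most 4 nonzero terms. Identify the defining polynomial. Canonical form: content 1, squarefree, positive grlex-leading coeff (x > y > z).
(a) The degree is 2 — no degree-1 surface has this shape.
(b) Observable constraints: no z-intercept at any integer in the box.
(c) Together with the visible shape, these determine p as stated.

x^2 - 2*x*z + 2*y^2 - 3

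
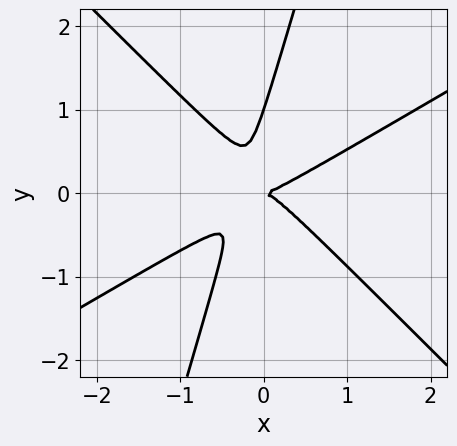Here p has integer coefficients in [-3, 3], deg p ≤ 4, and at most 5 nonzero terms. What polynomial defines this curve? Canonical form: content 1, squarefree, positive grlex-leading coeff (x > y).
First, deg p = 3. A generic line meets the curve in up to 3 points.
Then, observable constraints: the y-axis gridline crossings are at y ∈ {0, 1}; it meets the x-axis at x = 0 (among the integer gridlines).
Finally, these observations pin down the coefficients.

2*x^3 - 2*x^2*y - 3*x*y^2 + y^3 - y^2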